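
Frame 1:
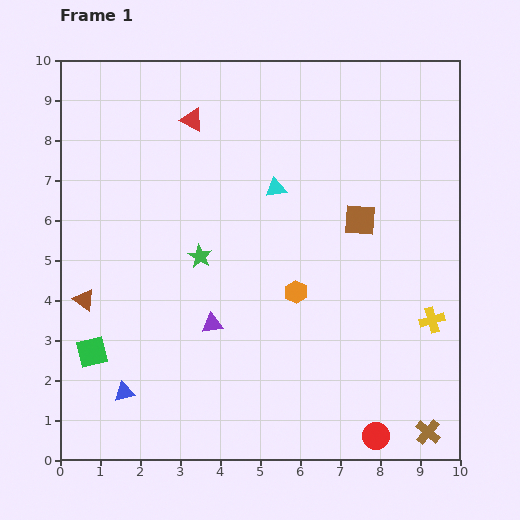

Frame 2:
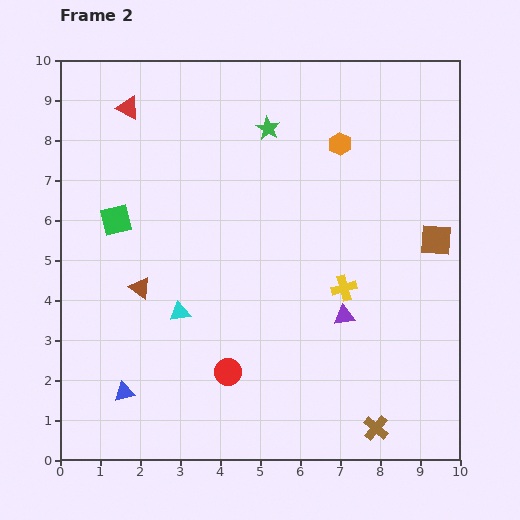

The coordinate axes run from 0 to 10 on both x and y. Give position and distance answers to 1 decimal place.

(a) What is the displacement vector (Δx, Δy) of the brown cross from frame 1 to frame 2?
(-1.3, 0.1)

The brown cross was at (9.2, 0.7) in frame 1 and (7.9, 0.8) in frame 2.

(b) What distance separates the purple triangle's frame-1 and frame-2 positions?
3.3

The purple triangle moved from (3.8, 3.4) to (7.1, 3.6), a distance of √(3.3² + 0.2²) ≈ 3.3.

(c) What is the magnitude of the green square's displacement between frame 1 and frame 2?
3.4

The green square moved from (0.8, 2.7) to (1.4, 6.0), a distance of √(0.6² + 3.3²) ≈ 3.4.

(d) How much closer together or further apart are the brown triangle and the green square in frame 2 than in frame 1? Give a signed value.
+0.5

Distance in frame 1: 1.3. Distance in frame 2: 1.8.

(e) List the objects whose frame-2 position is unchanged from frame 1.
the blue triangle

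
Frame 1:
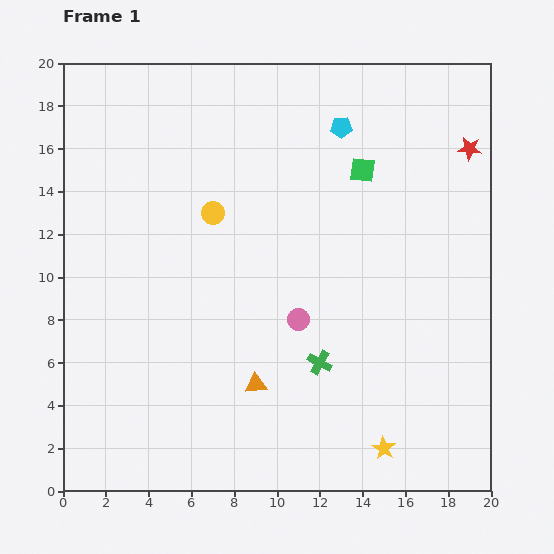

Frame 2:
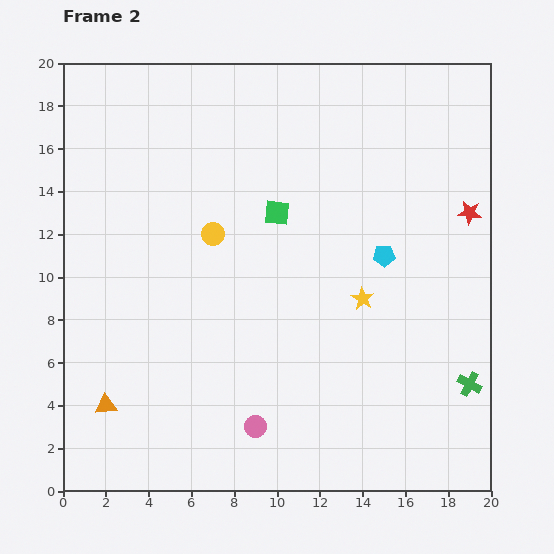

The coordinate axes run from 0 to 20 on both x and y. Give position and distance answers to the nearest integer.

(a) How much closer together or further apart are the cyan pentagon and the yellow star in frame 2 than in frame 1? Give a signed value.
-13

Distance in frame 1: 15. Distance in frame 2: 2.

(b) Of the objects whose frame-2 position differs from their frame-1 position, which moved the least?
the yellow circle

(moved 1)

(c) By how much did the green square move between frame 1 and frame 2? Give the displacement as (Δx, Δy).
(-4, -2)

The green square was at (14, 15) in frame 1 and (10, 13) in frame 2.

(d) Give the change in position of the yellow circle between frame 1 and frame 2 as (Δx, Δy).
(0, -1)

The yellow circle was at (7, 13) in frame 1 and (7, 12) in frame 2.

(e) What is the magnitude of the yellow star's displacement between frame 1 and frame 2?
7

The yellow star moved from (15, 2) to (14, 9), a distance of √(1² + 7²) ≈ 7.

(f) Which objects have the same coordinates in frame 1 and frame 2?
none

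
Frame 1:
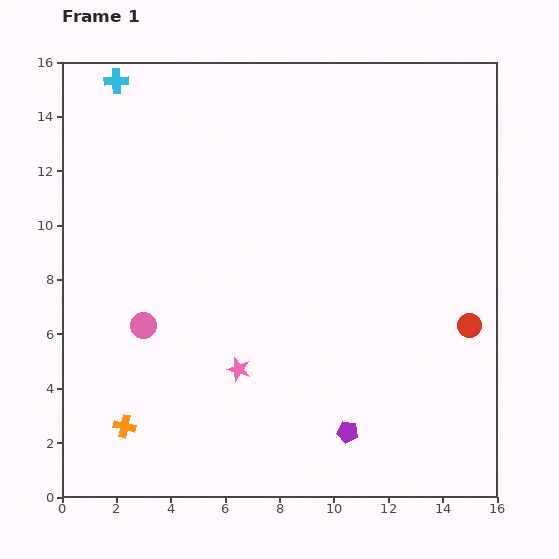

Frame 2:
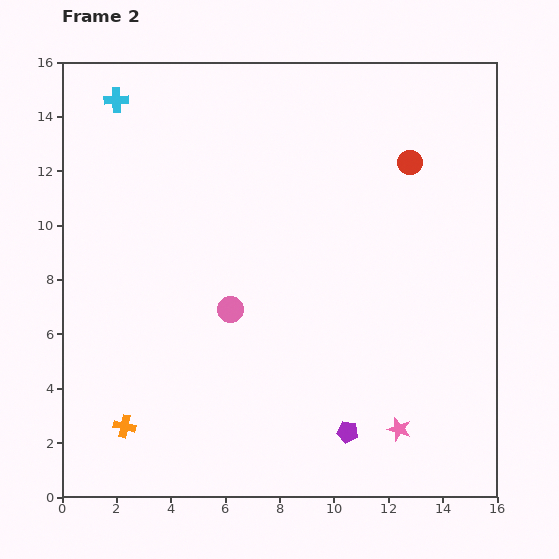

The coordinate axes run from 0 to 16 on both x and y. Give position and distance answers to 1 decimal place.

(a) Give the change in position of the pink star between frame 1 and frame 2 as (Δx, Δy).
(5.9, -2.2)

The pink star was at (6.5, 4.7) in frame 1 and (12.4, 2.5) in frame 2.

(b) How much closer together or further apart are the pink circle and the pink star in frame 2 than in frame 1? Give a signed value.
+3.8

Distance in frame 1: 3.8. Distance in frame 2: 7.6.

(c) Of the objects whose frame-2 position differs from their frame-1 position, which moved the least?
the cyan cross

(moved 0.7)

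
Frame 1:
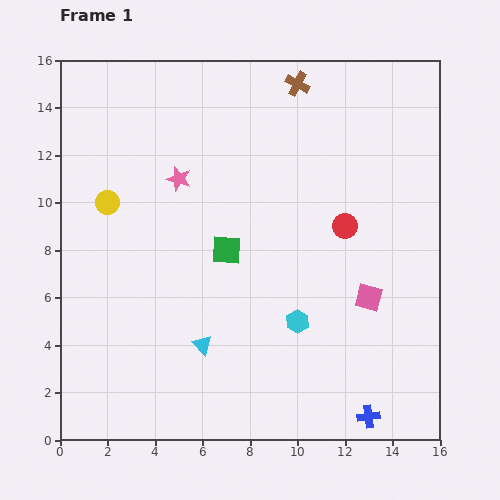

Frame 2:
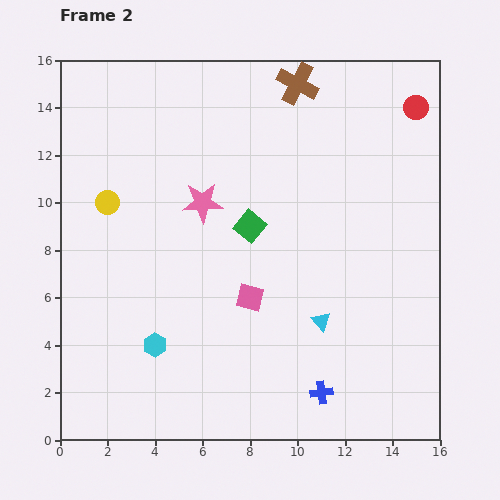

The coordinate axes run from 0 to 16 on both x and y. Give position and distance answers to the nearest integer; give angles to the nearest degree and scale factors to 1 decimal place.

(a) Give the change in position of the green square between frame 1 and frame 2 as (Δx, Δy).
(1, 1)

The green square was at (7, 8) in frame 1 and (8, 9) in frame 2.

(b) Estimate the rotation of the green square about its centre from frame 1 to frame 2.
36° clockwise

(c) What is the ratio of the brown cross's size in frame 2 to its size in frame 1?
1.7×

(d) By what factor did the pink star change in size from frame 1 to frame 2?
1.6×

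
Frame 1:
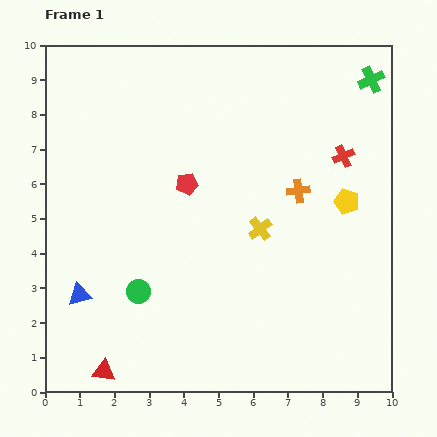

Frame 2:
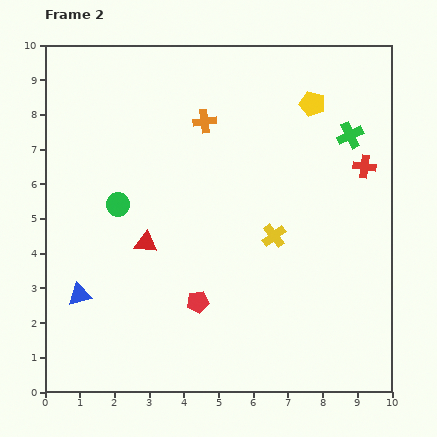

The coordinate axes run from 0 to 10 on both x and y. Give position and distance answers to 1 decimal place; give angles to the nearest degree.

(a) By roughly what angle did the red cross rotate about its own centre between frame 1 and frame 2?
32° clockwise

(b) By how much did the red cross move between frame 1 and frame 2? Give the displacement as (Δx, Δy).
(0.6, -0.3)

The red cross was at (8.6, 6.8) in frame 1 and (9.2, 6.5) in frame 2.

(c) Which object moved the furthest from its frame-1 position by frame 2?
the red triangle

(moved 3.9; next 3.4)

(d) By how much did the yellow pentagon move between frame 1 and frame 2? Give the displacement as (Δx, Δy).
(-1.0, 2.8)

The yellow pentagon was at (8.7, 5.5) in frame 1 and (7.7, 8.3) in frame 2.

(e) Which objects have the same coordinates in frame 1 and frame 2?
the blue triangle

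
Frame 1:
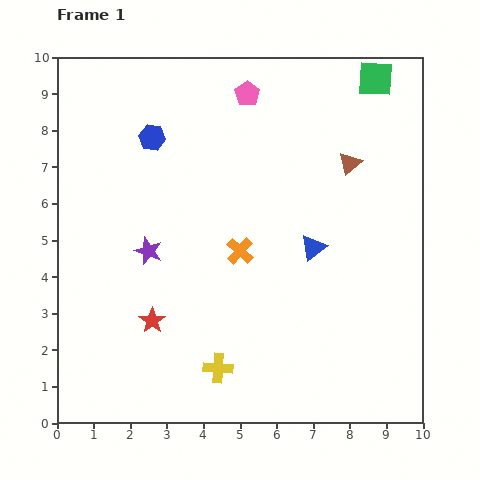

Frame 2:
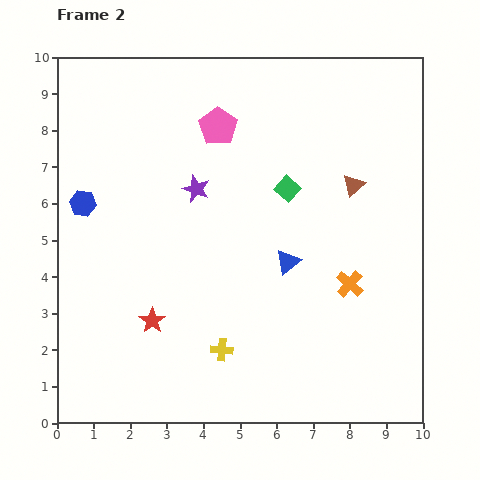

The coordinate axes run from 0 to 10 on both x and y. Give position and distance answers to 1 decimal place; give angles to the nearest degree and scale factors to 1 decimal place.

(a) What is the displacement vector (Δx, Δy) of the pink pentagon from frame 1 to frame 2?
(-0.8, -0.9)

The pink pentagon was at (5.2, 9.0) in frame 1 and (4.4, 8.1) in frame 2.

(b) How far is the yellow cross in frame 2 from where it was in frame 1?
0.5

The yellow cross moved from (4.4, 1.5) to (4.5, 2.0), a distance of √(0.1² + 0.5²) ≈ 0.5.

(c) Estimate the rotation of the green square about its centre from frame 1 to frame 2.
39° clockwise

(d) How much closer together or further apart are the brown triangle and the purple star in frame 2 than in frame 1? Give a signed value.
-1.7

Distance in frame 1: 6.0. Distance in frame 2: 4.3.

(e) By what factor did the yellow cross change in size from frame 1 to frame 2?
0.8×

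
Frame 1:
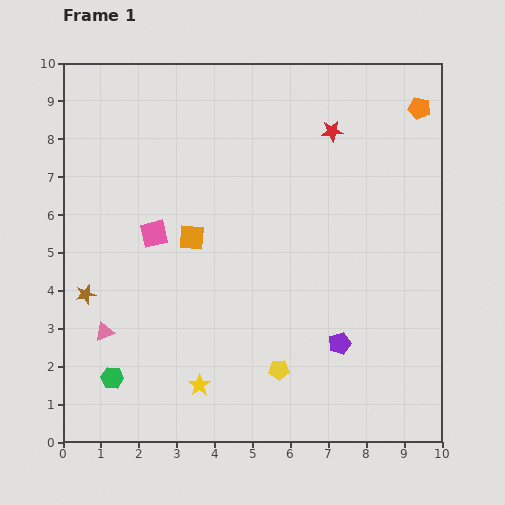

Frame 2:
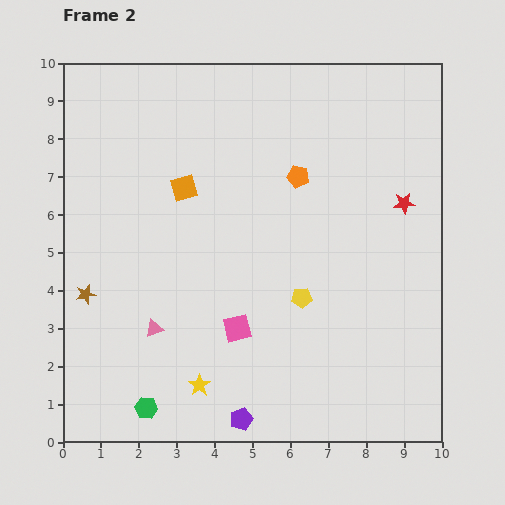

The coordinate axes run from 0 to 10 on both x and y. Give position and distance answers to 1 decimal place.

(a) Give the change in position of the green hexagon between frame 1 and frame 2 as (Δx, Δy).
(0.9, -0.8)

The green hexagon was at (1.3, 1.7) in frame 1 and (2.2, 0.9) in frame 2.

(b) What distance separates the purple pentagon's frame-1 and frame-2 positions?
3.3

The purple pentagon moved from (7.3, 2.6) to (4.7, 0.6), a distance of √(2.6² + 2.0²) ≈ 3.3.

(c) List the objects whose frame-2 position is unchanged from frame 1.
the brown star, the yellow star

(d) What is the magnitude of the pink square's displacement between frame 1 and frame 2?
3.3

The pink square moved from (2.4, 5.5) to (4.6, 3.0), a distance of √(2.2² + 2.5²) ≈ 3.3.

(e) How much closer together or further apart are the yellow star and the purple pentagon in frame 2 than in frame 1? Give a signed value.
-2.5

Distance in frame 1: 3.9. Distance in frame 2: 1.4.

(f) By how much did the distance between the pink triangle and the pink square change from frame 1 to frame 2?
-0.7

Distance in frame 1: 2.9. Distance in frame 2: 2.2.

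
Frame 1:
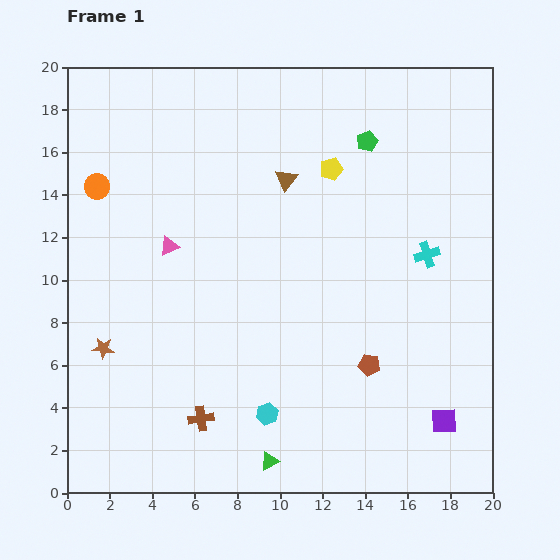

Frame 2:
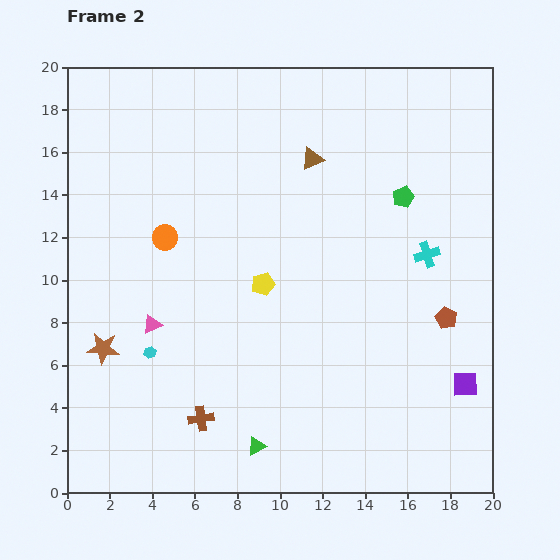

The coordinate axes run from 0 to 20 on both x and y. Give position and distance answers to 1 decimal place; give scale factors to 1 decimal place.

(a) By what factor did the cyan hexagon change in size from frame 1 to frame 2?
0.6×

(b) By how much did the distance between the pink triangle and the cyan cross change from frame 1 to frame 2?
+1.2

Distance in frame 1: 12.1. Distance in frame 2: 13.3.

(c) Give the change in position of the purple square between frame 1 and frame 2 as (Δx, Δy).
(1.0, 1.7)

The purple square was at (17.7, 3.4) in frame 1 and (18.7, 5.1) in frame 2.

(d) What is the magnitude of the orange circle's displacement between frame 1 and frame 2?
4.0

The orange circle moved from (1.4, 14.4) to (4.6, 12.0), a distance of √(3.2² + 2.4²) ≈ 4.0.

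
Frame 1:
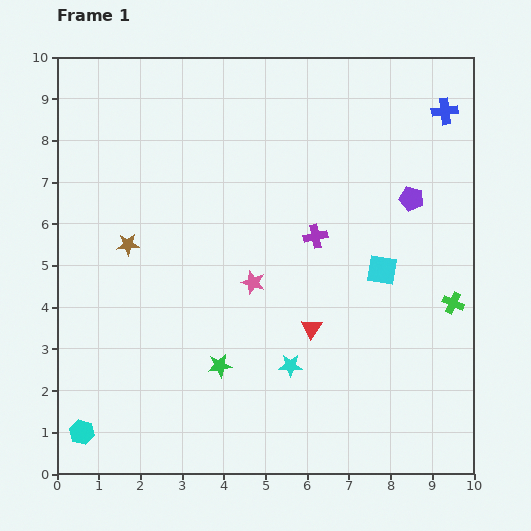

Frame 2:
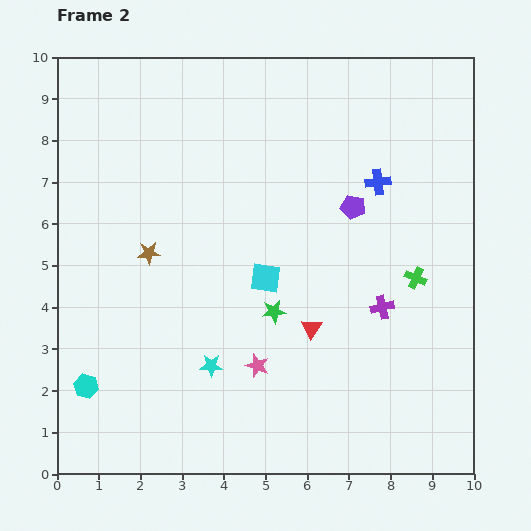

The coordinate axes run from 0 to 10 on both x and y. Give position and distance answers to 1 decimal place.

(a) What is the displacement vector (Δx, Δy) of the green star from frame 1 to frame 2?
(1.3, 1.3)

The green star was at (3.9, 2.6) in frame 1 and (5.2, 3.9) in frame 2.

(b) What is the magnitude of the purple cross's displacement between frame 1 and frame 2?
2.3

The purple cross moved from (6.2, 5.7) to (7.8, 4.0), a distance of √(1.6² + 1.7²) ≈ 2.3.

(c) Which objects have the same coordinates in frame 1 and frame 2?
the red triangle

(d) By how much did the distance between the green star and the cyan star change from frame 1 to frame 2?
+0.3

Distance in frame 1: 1.7. Distance in frame 2: 2.0.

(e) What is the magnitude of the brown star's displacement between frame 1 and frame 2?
0.5

The brown star moved from (1.7, 5.5) to (2.2, 5.3), a distance of √(0.5² + 0.2²) ≈ 0.5.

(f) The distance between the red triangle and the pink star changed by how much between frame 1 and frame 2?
-0.2

Distance in frame 1: 1.8. Distance in frame 2: 1.6.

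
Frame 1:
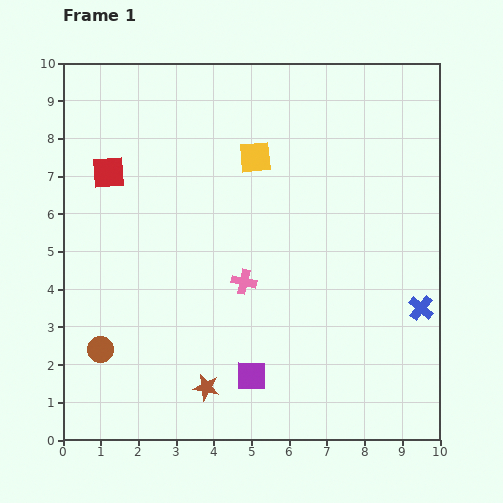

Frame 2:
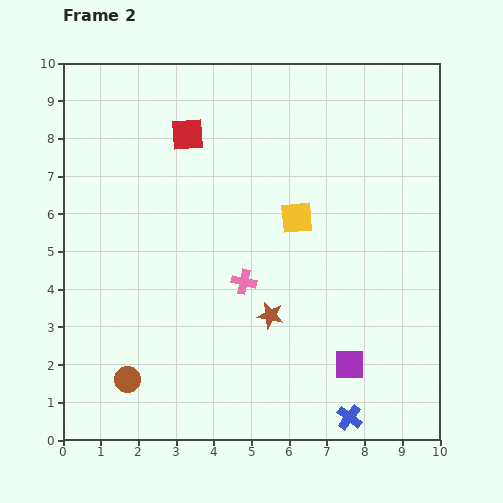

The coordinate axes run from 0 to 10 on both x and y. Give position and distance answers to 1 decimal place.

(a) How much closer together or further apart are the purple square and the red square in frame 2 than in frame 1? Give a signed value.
+0.9

Distance in frame 1: 6.6. Distance in frame 2: 7.5.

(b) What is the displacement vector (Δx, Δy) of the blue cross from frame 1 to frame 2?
(-1.9, -2.9)

The blue cross was at (9.5, 3.5) in frame 1 and (7.6, 0.6) in frame 2.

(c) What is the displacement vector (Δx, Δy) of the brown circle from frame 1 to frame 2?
(0.7, -0.8)

The brown circle was at (1.0, 2.4) in frame 1 and (1.7, 1.6) in frame 2.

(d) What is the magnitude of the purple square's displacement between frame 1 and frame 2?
2.6

The purple square moved from (5.0, 1.7) to (7.6, 2.0), a distance of √(2.6² + 0.3²) ≈ 2.6.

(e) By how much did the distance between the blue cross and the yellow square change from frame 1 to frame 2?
-0.4

Distance in frame 1: 5.9. Distance in frame 2: 5.5.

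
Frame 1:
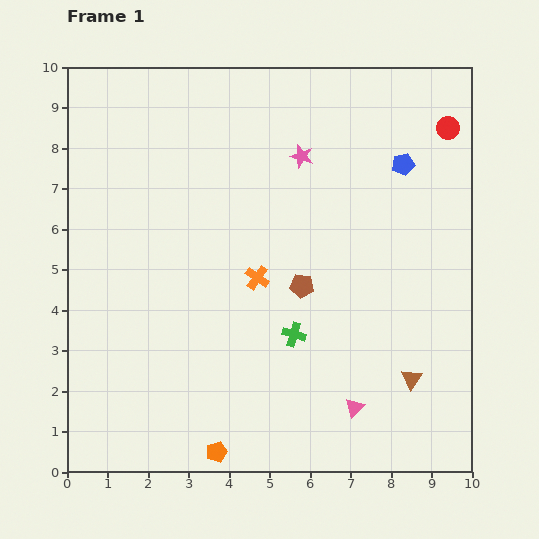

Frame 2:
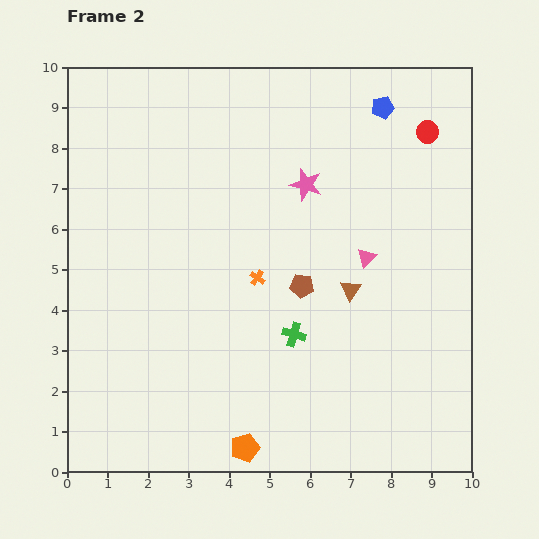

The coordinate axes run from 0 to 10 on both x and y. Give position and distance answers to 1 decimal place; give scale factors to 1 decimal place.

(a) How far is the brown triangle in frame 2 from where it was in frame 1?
2.7

The brown triangle moved from (8.5, 2.3) to (7.0, 4.5), a distance of √(1.5² + 2.2²) ≈ 2.7.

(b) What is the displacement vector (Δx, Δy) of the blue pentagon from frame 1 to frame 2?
(-0.5, 1.4)

The blue pentagon was at (8.3, 7.6) in frame 1 and (7.8, 9.0) in frame 2.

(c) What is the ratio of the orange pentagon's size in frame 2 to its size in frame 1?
1.4×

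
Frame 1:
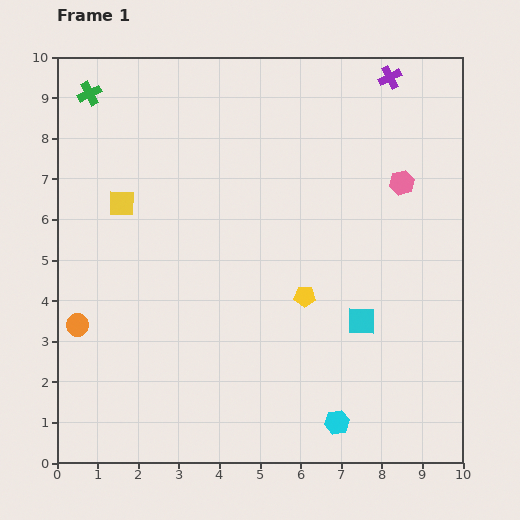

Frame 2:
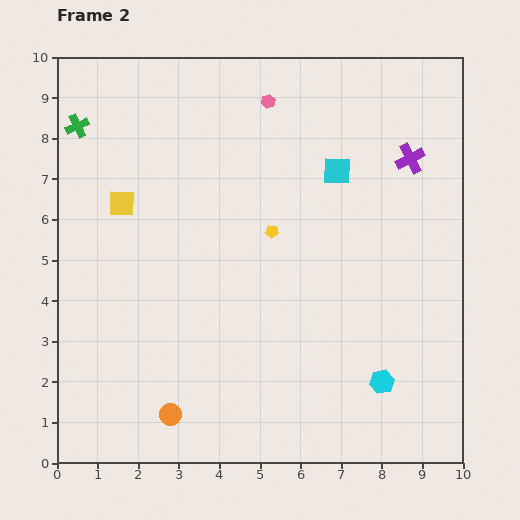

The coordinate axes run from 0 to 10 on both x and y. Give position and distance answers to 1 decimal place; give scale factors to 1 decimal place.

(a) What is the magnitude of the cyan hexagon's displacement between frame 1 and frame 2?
1.5

The cyan hexagon moved from (6.9, 1.0) to (8.0, 2.0), a distance of √(1.1² + 1.0²) ≈ 1.5.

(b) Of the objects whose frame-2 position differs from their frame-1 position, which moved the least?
the green cross

(moved 0.9)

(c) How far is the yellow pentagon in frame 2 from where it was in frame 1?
1.8

The yellow pentagon moved from (6.1, 4.1) to (5.3, 5.7), a distance of √(0.8² + 1.6²) ≈ 1.8.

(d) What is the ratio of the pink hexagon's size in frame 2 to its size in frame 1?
0.6×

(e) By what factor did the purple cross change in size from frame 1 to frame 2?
1.3×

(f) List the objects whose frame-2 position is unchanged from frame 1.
the yellow square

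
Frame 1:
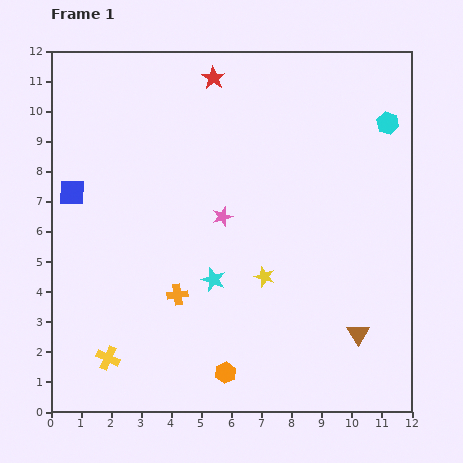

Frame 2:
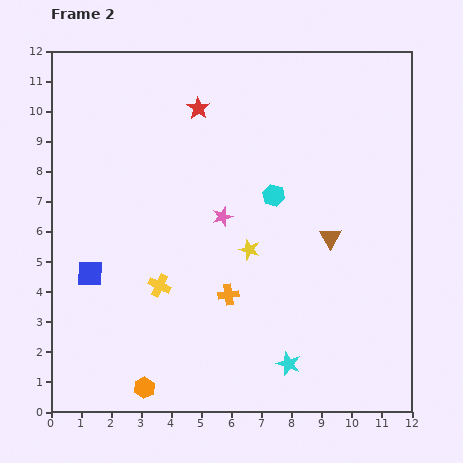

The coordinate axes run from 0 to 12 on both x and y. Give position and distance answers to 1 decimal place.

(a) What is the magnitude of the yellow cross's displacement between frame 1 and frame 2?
2.9

The yellow cross moved from (1.9, 1.8) to (3.6, 4.2), a distance of √(1.7² + 2.4²) ≈ 2.9.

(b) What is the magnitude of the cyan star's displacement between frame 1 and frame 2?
3.8

The cyan star moved from (5.4, 4.4) to (7.9, 1.6), a distance of √(2.5² + 2.8²) ≈ 3.8.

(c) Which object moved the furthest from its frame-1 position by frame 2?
the cyan hexagon

(moved 4.5; next 3.8)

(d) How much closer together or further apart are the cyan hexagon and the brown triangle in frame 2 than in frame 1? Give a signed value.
-4.7

Distance in frame 1: 7.1. Distance in frame 2: 2.4.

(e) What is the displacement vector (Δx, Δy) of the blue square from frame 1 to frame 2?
(0.6, -2.7)

The blue square was at (0.7, 7.3) in frame 1 and (1.3, 4.6) in frame 2.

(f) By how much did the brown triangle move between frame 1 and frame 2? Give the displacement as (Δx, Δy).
(-0.9, 3.2)

The brown triangle was at (10.2, 2.6) in frame 1 and (9.3, 5.8) in frame 2.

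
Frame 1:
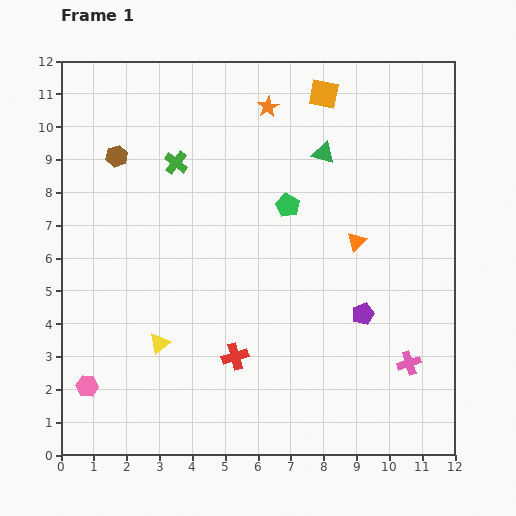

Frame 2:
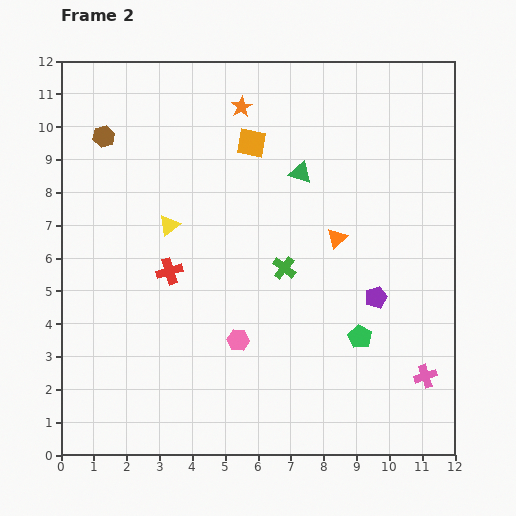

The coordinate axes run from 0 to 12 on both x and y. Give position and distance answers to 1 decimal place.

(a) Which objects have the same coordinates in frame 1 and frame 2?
none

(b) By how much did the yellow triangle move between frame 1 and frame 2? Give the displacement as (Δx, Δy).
(0.3, 3.6)

The yellow triangle was at (3.0, 3.4) in frame 1 and (3.3, 7.0) in frame 2.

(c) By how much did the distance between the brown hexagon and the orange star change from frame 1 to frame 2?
-0.5

Distance in frame 1: 4.8. Distance in frame 2: 4.3.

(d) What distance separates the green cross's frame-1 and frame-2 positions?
4.6

The green cross moved from (3.5, 8.9) to (6.8, 5.7), a distance of √(3.3² + 3.2²) ≈ 4.6.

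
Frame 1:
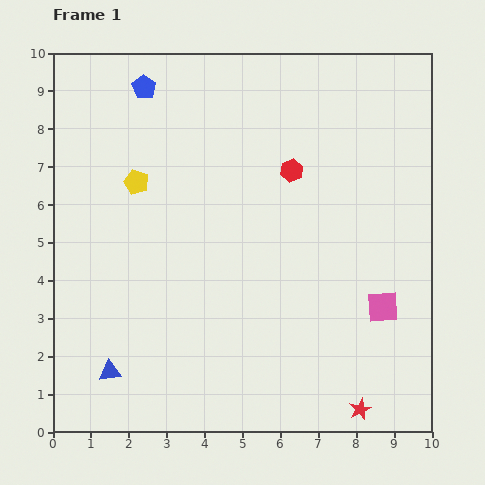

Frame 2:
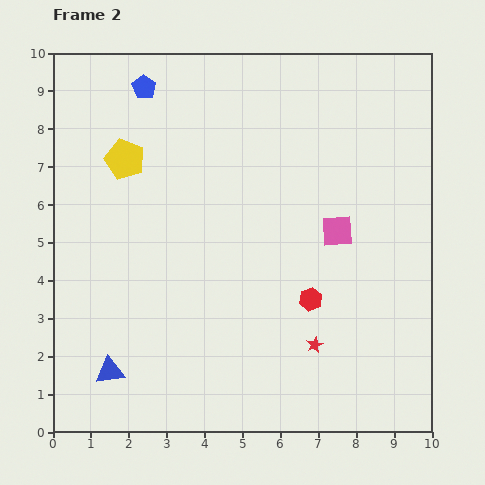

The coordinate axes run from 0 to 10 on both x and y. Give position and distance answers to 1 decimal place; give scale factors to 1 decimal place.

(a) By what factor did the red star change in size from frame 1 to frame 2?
0.7×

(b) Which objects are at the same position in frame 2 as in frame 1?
the blue triangle, the blue pentagon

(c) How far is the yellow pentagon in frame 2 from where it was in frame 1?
0.7

The yellow pentagon moved from (2.2, 6.6) to (1.9, 7.2), a distance of √(0.3² + 0.6²) ≈ 0.7.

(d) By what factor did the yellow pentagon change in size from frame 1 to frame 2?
1.6×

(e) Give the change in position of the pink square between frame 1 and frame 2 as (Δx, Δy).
(-1.2, 2.0)

The pink square was at (8.7, 3.3) in frame 1 and (7.5, 5.3) in frame 2.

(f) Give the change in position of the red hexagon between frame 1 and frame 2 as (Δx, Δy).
(0.5, -3.4)

The red hexagon was at (6.3, 6.9) in frame 1 and (6.8, 3.5) in frame 2.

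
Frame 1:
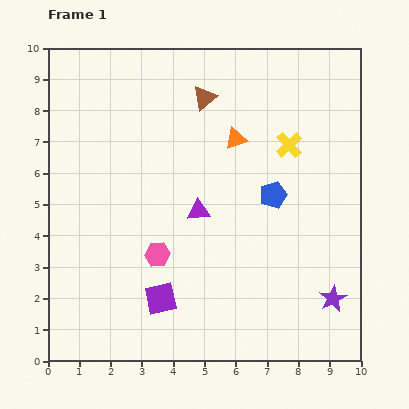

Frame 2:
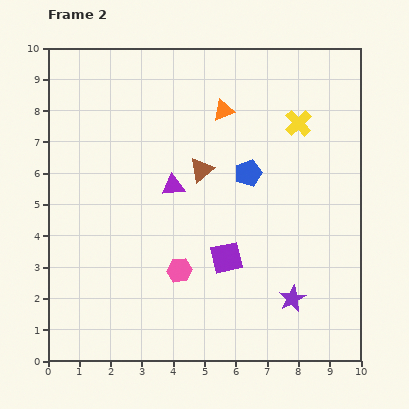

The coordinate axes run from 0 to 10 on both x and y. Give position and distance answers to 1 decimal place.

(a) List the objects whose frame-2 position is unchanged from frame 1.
none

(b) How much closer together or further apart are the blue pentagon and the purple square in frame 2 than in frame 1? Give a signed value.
-2.1

Distance in frame 1: 4.9. Distance in frame 2: 2.8.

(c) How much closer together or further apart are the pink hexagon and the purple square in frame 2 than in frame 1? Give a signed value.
+0.2

Distance in frame 1: 1.4. Distance in frame 2: 1.6.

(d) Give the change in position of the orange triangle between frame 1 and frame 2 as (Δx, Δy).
(-0.4, 0.9)

The orange triangle was at (6.0, 7.1) in frame 1 and (5.6, 8.0) in frame 2.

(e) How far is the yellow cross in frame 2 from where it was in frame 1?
0.8

The yellow cross moved from (7.7, 6.9) to (8.0, 7.6), a distance of √(0.3² + 0.7²) ≈ 0.8.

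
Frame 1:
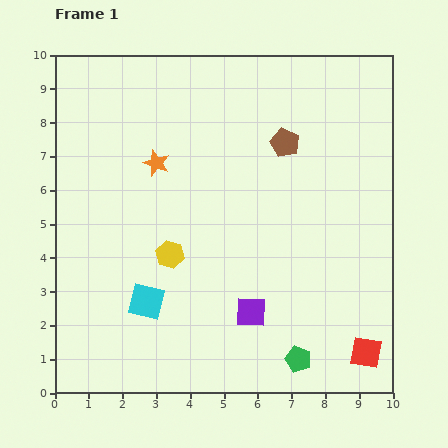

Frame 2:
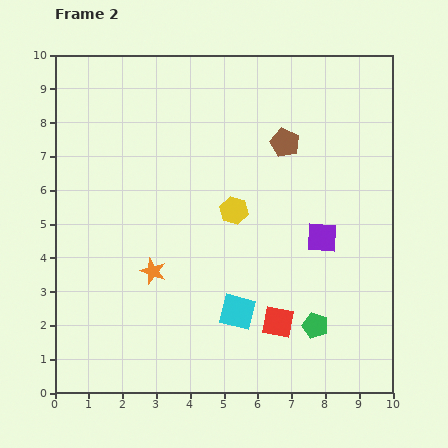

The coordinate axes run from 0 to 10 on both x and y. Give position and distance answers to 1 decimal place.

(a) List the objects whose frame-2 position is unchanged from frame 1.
the brown pentagon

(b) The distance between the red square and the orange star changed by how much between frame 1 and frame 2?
-4.4

Distance in frame 1: 8.4. Distance in frame 2: 4.0.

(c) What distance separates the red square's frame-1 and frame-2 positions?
2.8

The red square moved from (9.2, 1.2) to (6.6, 2.1), a distance of √(2.6² + 0.9²) ≈ 2.8.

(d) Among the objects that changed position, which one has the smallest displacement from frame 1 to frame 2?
the green pentagon

(moved 1.1)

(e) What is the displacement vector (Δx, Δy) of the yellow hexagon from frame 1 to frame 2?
(1.9, 1.3)

The yellow hexagon was at (3.4, 4.1) in frame 1 and (5.3, 5.4) in frame 2.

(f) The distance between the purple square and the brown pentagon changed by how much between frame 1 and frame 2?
-2.1

Distance in frame 1: 5.1. Distance in frame 2: 3.0.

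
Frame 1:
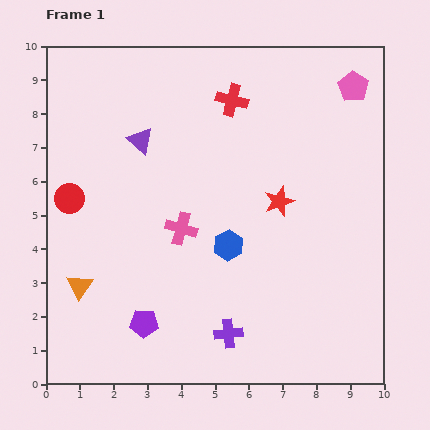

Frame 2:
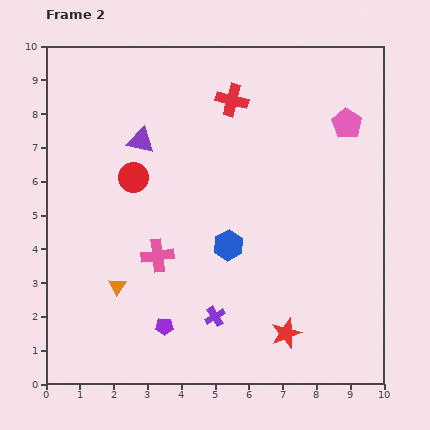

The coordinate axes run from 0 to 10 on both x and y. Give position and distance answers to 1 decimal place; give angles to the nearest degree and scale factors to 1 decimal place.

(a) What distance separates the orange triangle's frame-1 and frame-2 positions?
1.1

The orange triangle moved from (1.0, 2.9) to (2.1, 2.9), a distance of √(1.1² + 0.0²) ≈ 1.1.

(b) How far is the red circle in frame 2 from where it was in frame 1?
2.0

The red circle moved from (0.7, 5.5) to (2.6, 6.1), a distance of √(1.9² + 0.6²) ≈ 2.0.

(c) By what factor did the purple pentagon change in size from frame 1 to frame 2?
0.6×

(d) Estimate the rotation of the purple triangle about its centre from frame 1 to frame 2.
27° counter-clockwise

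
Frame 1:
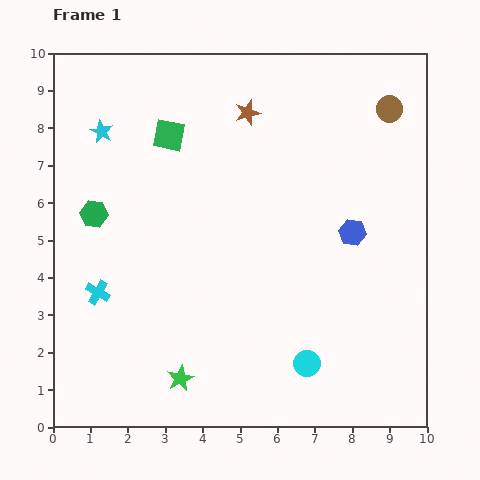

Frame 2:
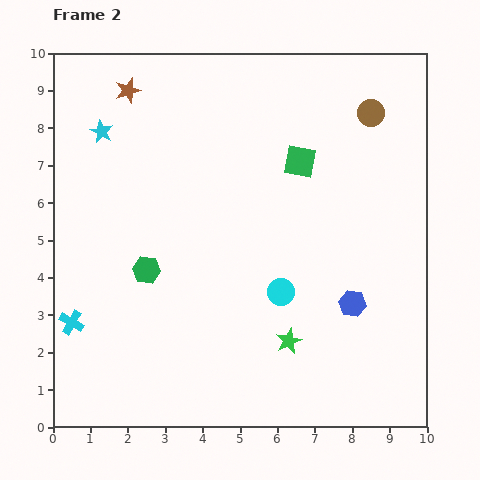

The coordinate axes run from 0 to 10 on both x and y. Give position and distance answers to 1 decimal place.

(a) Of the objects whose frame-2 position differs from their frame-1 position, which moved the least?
the brown circle

(moved 0.5)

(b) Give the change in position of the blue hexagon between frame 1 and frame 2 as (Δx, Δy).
(0.0, -1.9)

The blue hexagon was at (8.0, 5.2) in frame 1 and (8.0, 3.3) in frame 2.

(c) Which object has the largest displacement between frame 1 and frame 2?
the green square

(moved 3.6; next 3.3)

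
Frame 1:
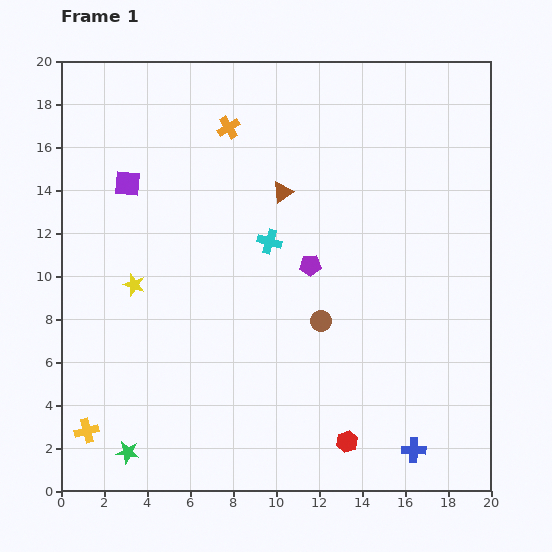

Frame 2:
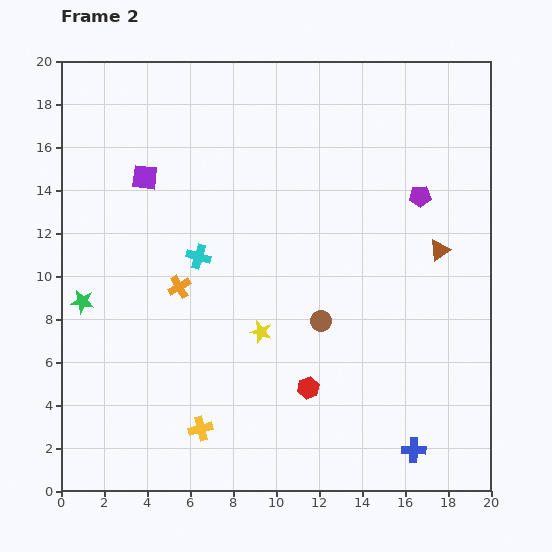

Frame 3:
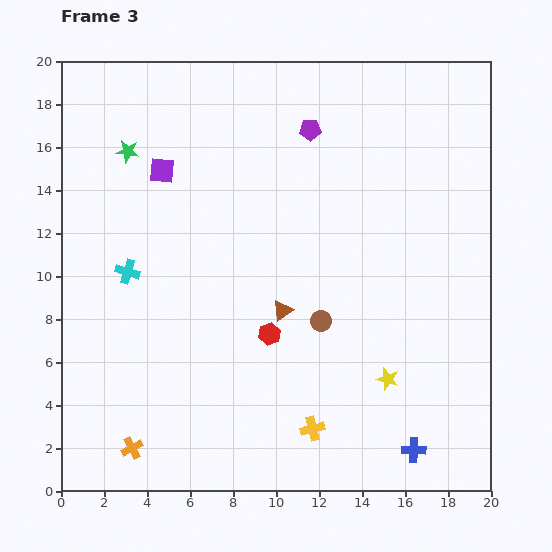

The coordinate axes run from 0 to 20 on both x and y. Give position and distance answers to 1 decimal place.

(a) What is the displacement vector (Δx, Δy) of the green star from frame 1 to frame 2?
(-2.1, 7.0)

The green star was at (3.1, 1.8) in frame 1 and (1.0, 8.8) in frame 2.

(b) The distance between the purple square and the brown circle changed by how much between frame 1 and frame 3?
-0.8

Distance in frame 1: 11.0. Distance in frame 3: 10.2.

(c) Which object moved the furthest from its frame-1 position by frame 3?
the orange cross

(moved 15.6; next 14.0)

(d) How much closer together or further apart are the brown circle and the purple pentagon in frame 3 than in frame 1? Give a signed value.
+6.3

Distance in frame 1: 2.6. Distance in frame 3: 8.9.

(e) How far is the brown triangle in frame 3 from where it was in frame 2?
7.8

The brown triangle moved from (17.6, 11.2) to (10.3, 8.4), a distance of √(7.3² + 2.8²) ≈ 7.8.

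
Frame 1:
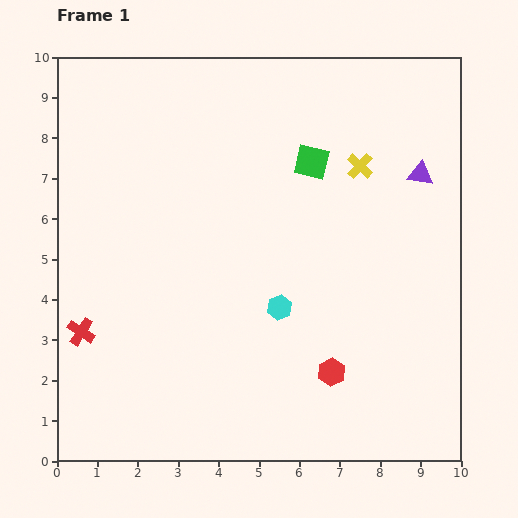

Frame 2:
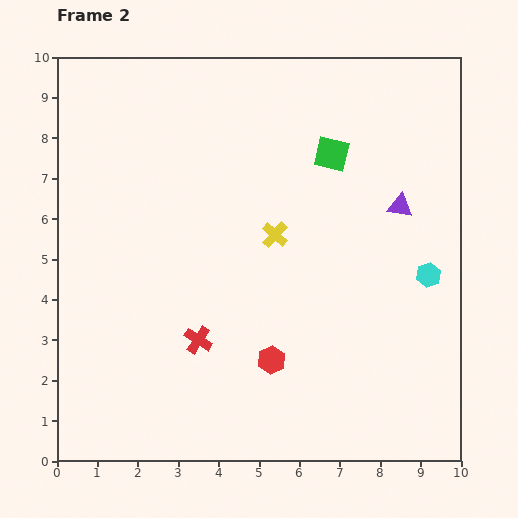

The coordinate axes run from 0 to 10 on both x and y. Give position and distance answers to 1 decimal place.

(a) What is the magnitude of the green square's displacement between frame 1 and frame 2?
0.5

The green square moved from (6.3, 7.4) to (6.8, 7.6), a distance of √(0.5² + 0.2²) ≈ 0.5.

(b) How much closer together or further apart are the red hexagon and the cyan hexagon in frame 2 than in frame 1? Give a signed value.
+2.3

Distance in frame 1: 2.1. Distance in frame 2: 4.4.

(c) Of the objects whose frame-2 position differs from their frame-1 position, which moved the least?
the green square

(moved 0.5)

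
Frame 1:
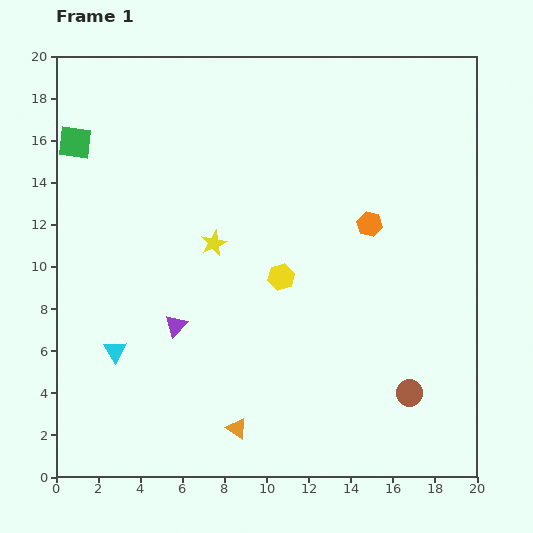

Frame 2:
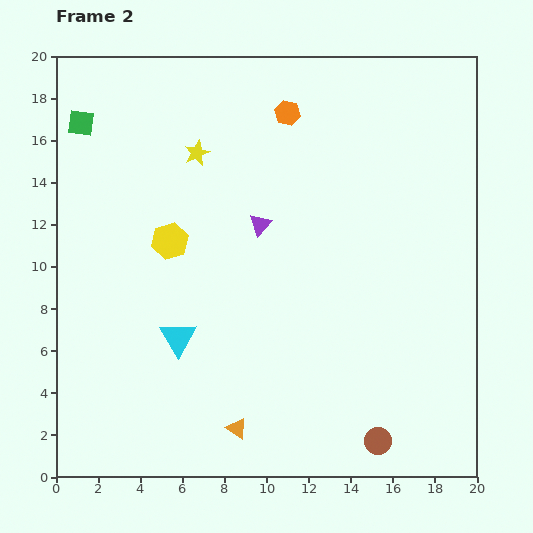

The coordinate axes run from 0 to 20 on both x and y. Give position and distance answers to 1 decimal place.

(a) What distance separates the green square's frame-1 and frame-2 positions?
0.9

The green square moved from (0.9, 15.9) to (1.2, 16.8), a distance of √(0.3² + 0.9²) ≈ 0.9.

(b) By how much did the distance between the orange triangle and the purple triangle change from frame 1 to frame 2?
+4.1

Distance in frame 1: 5.7. Distance in frame 2: 9.8.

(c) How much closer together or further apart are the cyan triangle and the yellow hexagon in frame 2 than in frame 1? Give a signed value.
-4.0

Distance in frame 1: 8.6. Distance in frame 2: 4.6.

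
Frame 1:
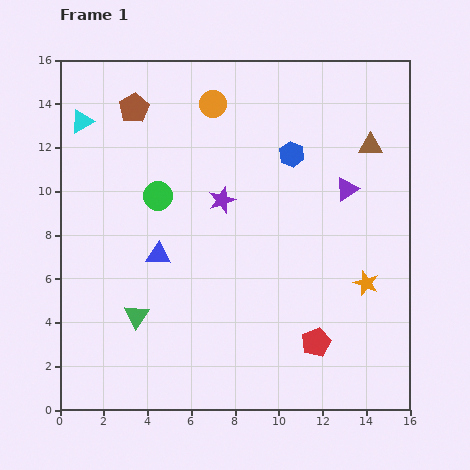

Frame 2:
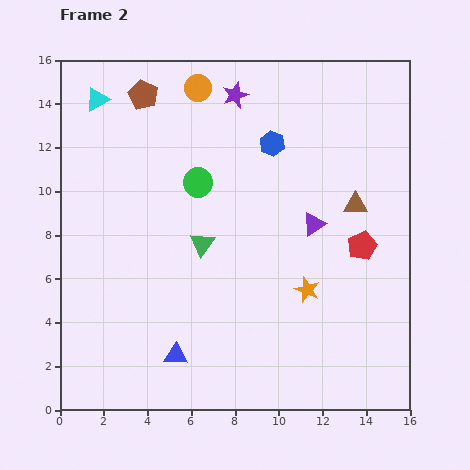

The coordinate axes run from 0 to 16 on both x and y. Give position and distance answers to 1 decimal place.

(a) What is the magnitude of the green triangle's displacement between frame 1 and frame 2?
4.5

The green triangle moved from (3.5, 4.3) to (6.5, 7.6), a distance of √(3.0² + 3.3²) ≈ 4.5.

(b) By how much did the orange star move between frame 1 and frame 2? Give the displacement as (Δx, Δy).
(-2.7, -0.3)

The orange star was at (14.0, 5.8) in frame 1 and (11.3, 5.5) in frame 2.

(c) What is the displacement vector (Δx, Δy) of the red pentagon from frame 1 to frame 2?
(2.1, 4.4)

The red pentagon was at (11.7, 3.1) in frame 1 and (13.8, 7.5) in frame 2.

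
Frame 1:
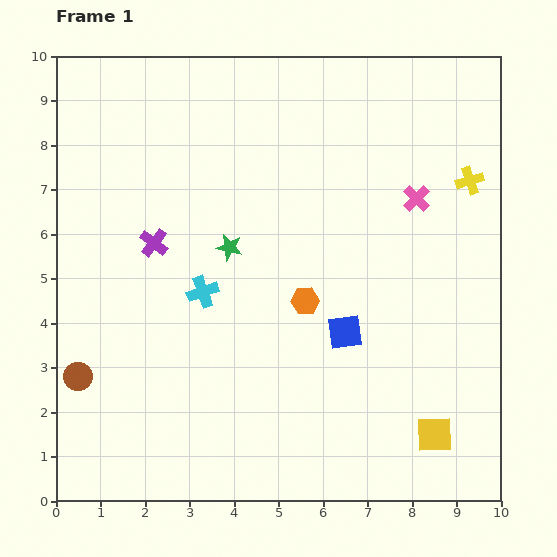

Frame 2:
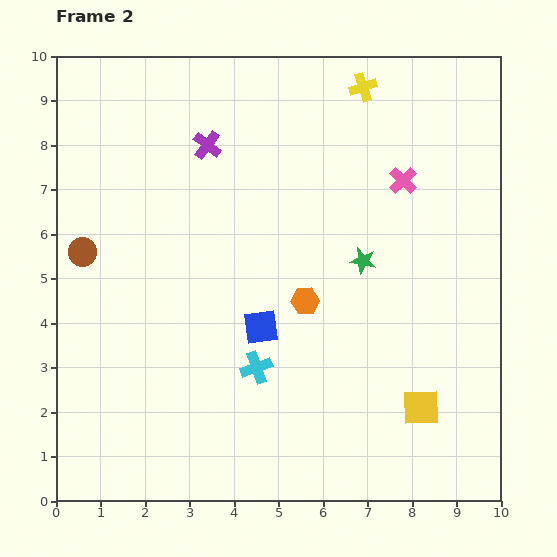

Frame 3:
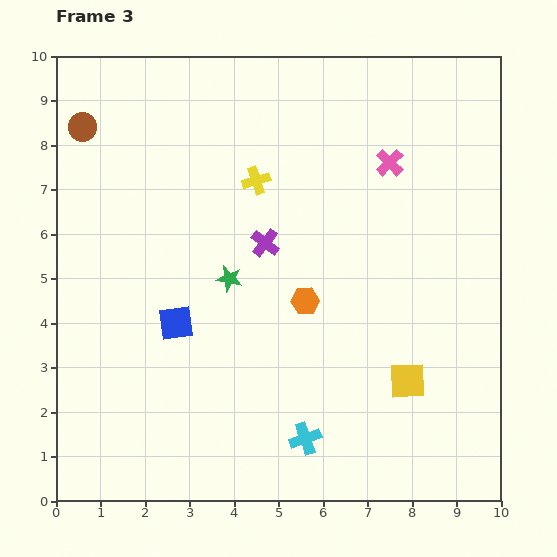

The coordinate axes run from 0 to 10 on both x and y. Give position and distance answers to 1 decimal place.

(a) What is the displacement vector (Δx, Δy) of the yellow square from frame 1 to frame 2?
(-0.3, 0.6)

The yellow square was at (8.5, 1.5) in frame 1 and (8.2, 2.1) in frame 2.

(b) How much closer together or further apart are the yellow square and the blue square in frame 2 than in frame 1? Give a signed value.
+1.0

Distance in frame 1: 3.0. Distance in frame 2: 4.0.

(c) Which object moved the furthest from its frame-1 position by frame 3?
the brown circle

(moved 5.6; next 4.8)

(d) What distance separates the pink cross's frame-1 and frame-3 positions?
1.0

The pink cross moved from (8.1, 6.8) to (7.5, 7.6), a distance of √(0.6² + 0.8²) ≈ 1.0.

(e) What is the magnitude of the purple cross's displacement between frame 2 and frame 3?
2.6

The purple cross moved from (3.4, 8.0) to (4.7, 5.8), a distance of √(1.3² + 2.2²) ≈ 2.6.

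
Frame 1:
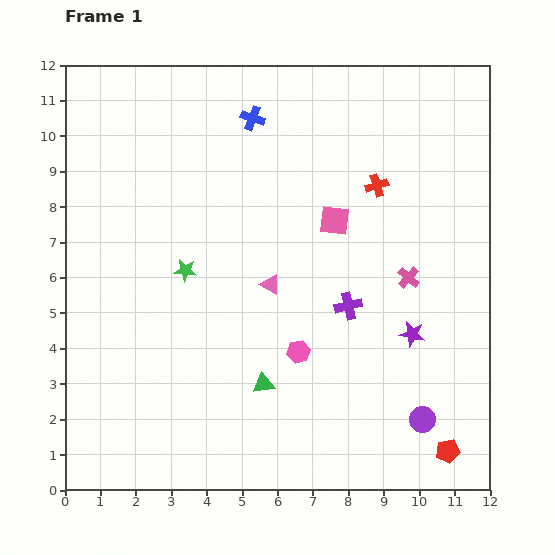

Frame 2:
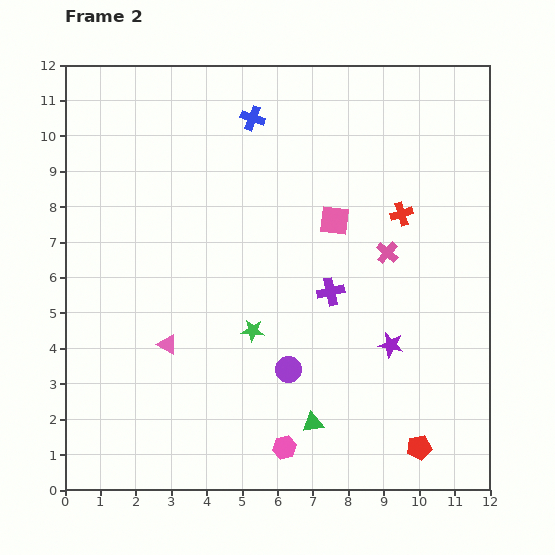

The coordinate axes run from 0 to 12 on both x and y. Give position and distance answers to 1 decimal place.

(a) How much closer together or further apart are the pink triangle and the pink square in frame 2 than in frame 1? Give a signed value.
+3.4

Distance in frame 1: 2.5. Distance in frame 2: 5.9.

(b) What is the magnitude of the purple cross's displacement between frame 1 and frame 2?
0.6

The purple cross moved from (8.0, 5.2) to (7.5, 5.6), a distance of √(0.5² + 0.4²) ≈ 0.6.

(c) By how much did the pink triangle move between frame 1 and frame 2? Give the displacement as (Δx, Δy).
(-2.9, -1.7)

The pink triangle was at (5.8, 5.8) in frame 1 and (2.9, 4.1) in frame 2.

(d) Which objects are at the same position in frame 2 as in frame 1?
the blue cross, the pink square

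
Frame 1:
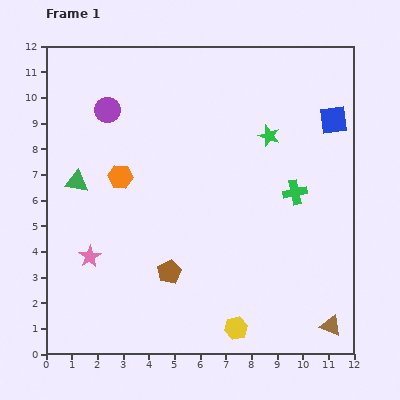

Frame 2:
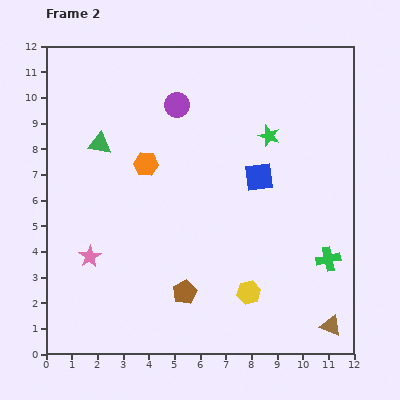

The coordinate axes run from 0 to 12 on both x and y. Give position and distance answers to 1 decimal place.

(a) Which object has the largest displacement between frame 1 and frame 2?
the blue square

(moved 3.6; next 2.9)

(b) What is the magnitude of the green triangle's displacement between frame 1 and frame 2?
1.7

The green triangle moved from (1.2, 6.7) to (2.1, 8.2), a distance of √(0.9² + 1.5²) ≈ 1.7.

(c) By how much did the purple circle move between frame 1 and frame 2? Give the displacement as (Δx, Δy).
(2.7, 0.2)

The purple circle was at (2.4, 9.5) in frame 1 and (5.1, 9.7) in frame 2.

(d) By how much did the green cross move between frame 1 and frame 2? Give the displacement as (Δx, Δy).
(1.3, -2.6)

The green cross was at (9.7, 6.3) in frame 1 and (11.0, 3.7) in frame 2.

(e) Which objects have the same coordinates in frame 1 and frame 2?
the pink star, the green star, the brown triangle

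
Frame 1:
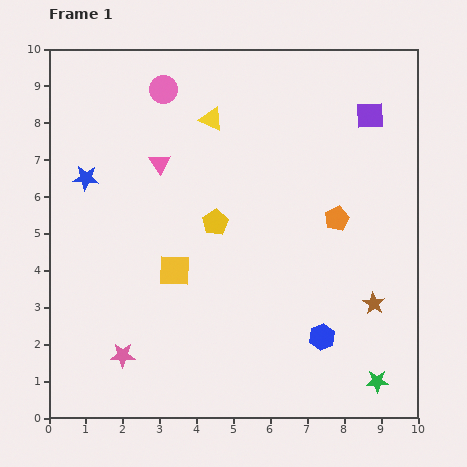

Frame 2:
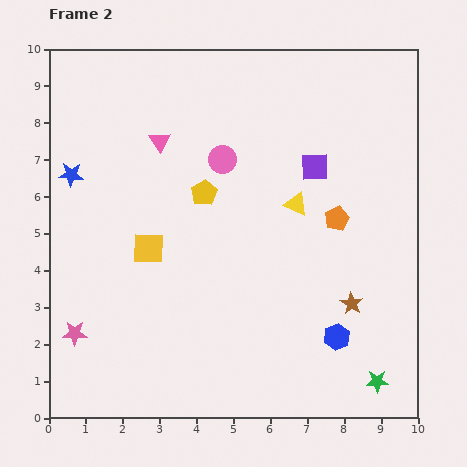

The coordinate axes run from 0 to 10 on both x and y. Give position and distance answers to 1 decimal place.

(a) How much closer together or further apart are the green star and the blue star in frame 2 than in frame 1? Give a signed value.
+0.4

Distance in frame 1: 9.6. Distance in frame 2: 10.0.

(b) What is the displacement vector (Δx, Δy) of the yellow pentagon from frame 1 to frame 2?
(-0.3, 0.8)

The yellow pentagon was at (4.5, 5.3) in frame 1 and (4.2, 6.1) in frame 2.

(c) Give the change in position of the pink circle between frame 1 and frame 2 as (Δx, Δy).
(1.6, -1.9)

The pink circle was at (3.1, 8.9) in frame 1 and (4.7, 7.0) in frame 2.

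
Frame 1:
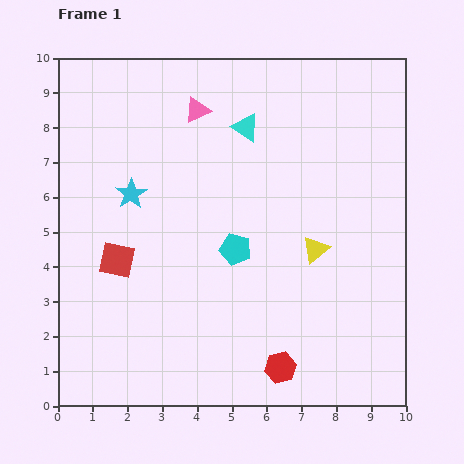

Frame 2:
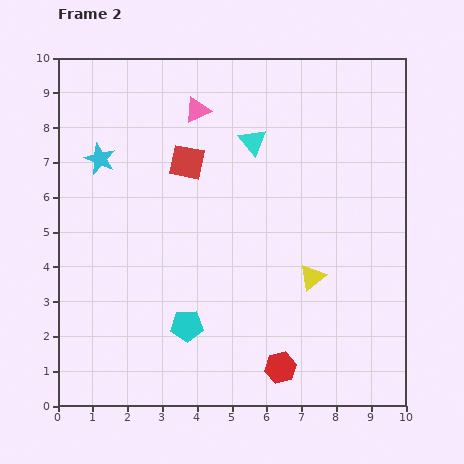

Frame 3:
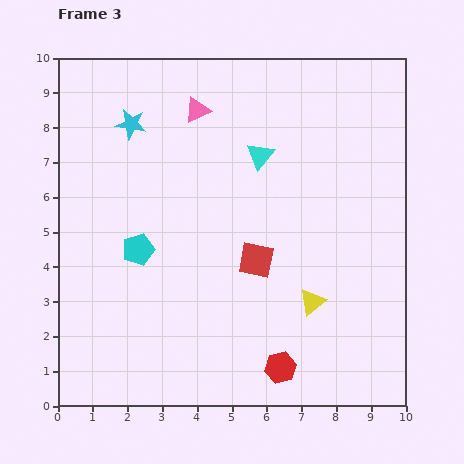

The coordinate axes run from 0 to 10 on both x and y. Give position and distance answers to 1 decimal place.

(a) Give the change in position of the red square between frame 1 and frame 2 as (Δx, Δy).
(2.0, 2.8)

The red square was at (1.7, 4.2) in frame 1 and (3.7, 7.0) in frame 2.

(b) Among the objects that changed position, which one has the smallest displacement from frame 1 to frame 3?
the cyan triangle

(moved 0.9)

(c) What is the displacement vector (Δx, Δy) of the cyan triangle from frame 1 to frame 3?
(0.4, -0.8)

The cyan triangle was at (5.4, 8.0) in frame 1 and (5.8, 7.2) in frame 3.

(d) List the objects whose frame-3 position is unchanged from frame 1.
the red hexagon, the pink triangle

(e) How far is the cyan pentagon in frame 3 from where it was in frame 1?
2.8

The cyan pentagon moved from (5.1, 4.5) to (2.3, 4.5), a distance of √(2.8² + 0.0²) ≈ 2.8.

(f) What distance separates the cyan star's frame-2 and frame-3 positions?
1.3

The cyan star moved from (1.2, 7.1) to (2.1, 8.1), a distance of √(0.9² + 1.0²) ≈ 1.3.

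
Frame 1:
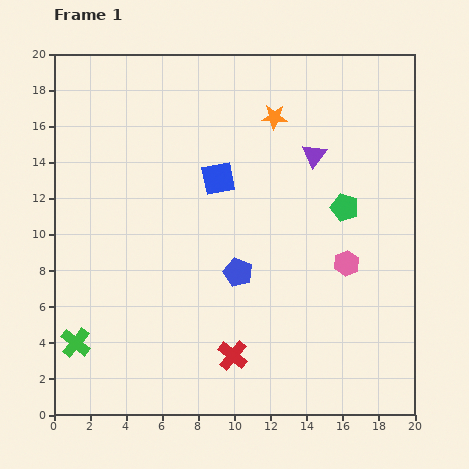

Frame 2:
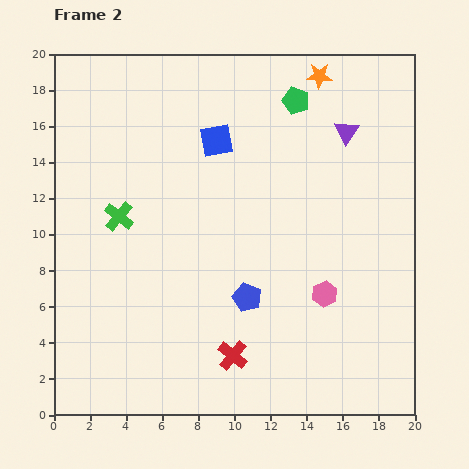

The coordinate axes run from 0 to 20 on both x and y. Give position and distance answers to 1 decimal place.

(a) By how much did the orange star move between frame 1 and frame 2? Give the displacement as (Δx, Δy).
(2.5, 2.3)

The orange star was at (12.2, 16.5) in frame 1 and (14.7, 18.8) in frame 2.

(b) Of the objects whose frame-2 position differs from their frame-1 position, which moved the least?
the blue pentagon

(moved 1.5)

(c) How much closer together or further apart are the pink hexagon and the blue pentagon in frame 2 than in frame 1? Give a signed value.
-1.7

Distance in frame 1: 6.0. Distance in frame 2: 4.3.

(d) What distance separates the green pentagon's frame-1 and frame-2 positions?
6.5

The green pentagon moved from (16.1, 11.5) to (13.4, 17.4), a distance of √(2.7² + 5.9²) ≈ 6.5.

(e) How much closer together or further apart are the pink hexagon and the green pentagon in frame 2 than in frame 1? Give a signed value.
+7.7

Distance in frame 1: 3.1. Distance in frame 2: 10.8.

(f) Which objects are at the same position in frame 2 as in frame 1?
the red cross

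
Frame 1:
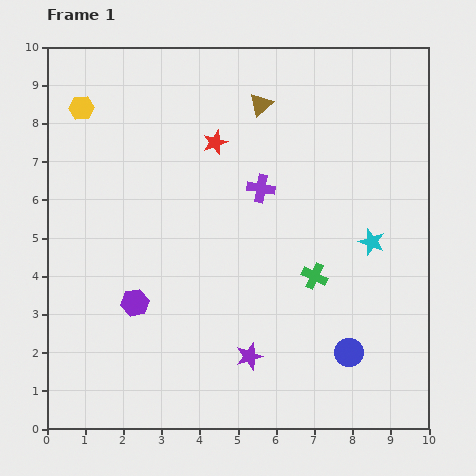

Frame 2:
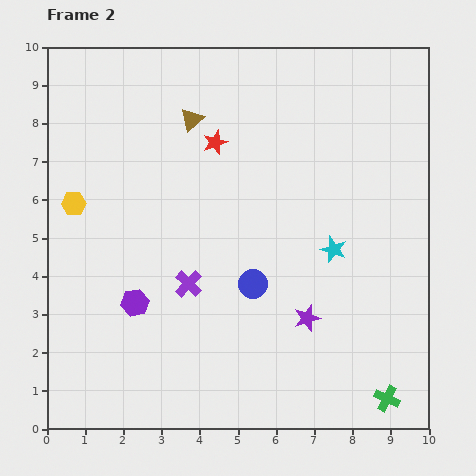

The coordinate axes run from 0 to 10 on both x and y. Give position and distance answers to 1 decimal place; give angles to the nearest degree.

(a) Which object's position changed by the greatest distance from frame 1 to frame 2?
the green cross

(moved 3.7; next 3.1)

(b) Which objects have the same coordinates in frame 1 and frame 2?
the red star, the purple hexagon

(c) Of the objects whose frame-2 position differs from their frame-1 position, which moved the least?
the cyan star

(moved 1.0)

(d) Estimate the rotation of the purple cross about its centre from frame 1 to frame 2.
34° clockwise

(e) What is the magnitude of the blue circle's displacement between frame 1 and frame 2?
3.1

The blue circle moved from (7.9, 2.0) to (5.4, 3.8), a distance of √(2.5² + 1.8²) ≈ 3.1.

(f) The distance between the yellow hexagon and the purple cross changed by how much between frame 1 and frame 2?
-1.4

Distance in frame 1: 5.1. Distance in frame 2: 3.7.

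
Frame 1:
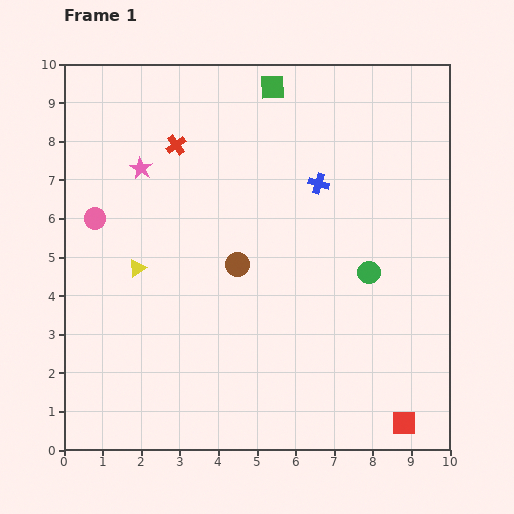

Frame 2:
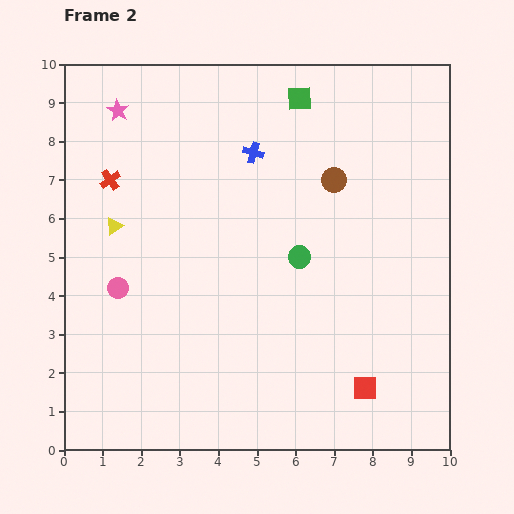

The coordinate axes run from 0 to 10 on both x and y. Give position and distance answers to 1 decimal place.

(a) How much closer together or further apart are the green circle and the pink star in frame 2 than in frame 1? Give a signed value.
-0.5

Distance in frame 1: 6.5. Distance in frame 2: 6.0.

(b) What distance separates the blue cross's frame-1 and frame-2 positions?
1.9

The blue cross moved from (6.6, 6.9) to (4.9, 7.7), a distance of √(1.7² + 0.8²) ≈ 1.9.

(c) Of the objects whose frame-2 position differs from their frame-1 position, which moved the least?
the green square

(moved 0.8)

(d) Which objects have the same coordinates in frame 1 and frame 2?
none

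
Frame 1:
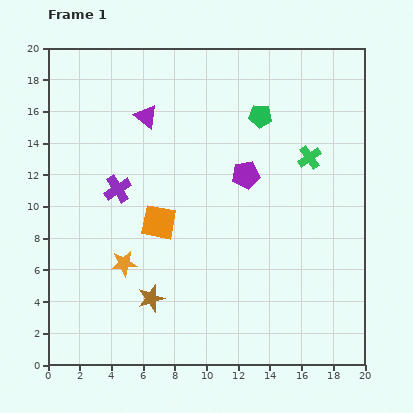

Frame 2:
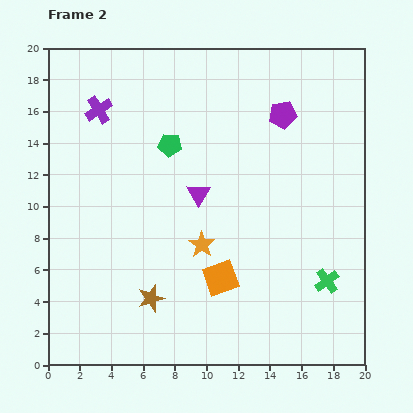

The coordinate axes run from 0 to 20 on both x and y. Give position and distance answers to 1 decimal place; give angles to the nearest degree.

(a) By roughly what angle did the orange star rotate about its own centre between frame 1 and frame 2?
31° counter-clockwise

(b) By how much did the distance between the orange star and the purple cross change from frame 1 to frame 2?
+6.0

Distance in frame 1: 4.7. Distance in frame 2: 10.7.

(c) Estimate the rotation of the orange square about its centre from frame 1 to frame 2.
30° counter-clockwise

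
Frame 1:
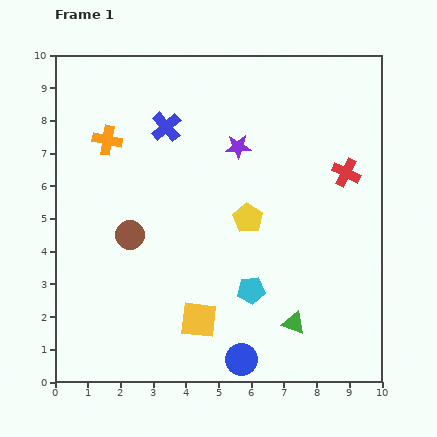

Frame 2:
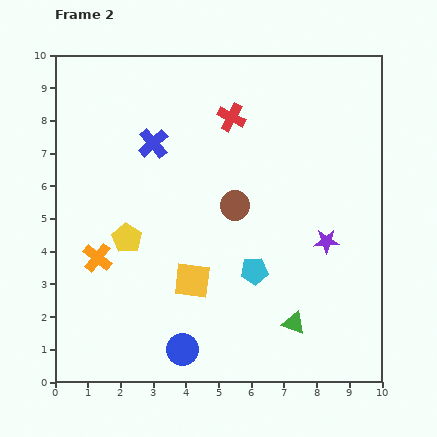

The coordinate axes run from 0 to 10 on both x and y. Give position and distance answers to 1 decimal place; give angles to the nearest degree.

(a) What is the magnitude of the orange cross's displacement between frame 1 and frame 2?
3.6

The orange cross moved from (1.6, 7.4) to (1.3, 3.8), a distance of √(0.3² + 3.6²) ≈ 3.6.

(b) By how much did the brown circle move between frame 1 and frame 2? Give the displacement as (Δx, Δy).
(3.2, 0.9)

The brown circle was at (2.3, 4.5) in frame 1 and (5.5, 5.4) in frame 2.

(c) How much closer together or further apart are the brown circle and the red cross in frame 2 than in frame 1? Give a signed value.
-4.2

Distance in frame 1: 6.9. Distance in frame 2: 2.7.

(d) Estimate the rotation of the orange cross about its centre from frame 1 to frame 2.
28° clockwise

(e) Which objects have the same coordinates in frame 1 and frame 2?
the green triangle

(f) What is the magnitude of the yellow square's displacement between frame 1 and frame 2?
1.2

The yellow square moved from (4.4, 1.9) to (4.2, 3.1), a distance of √(0.2² + 1.2²) ≈ 1.2.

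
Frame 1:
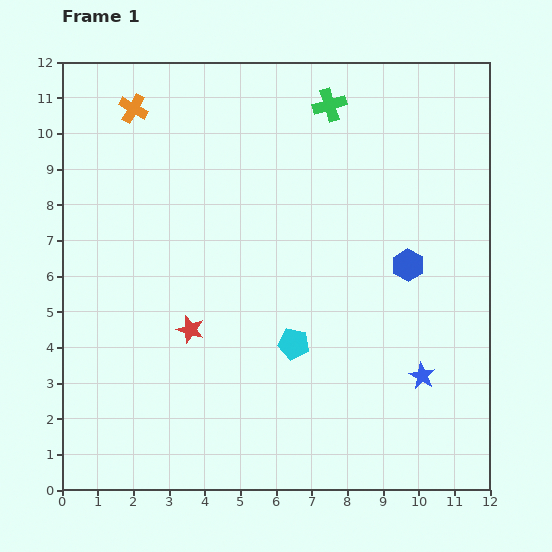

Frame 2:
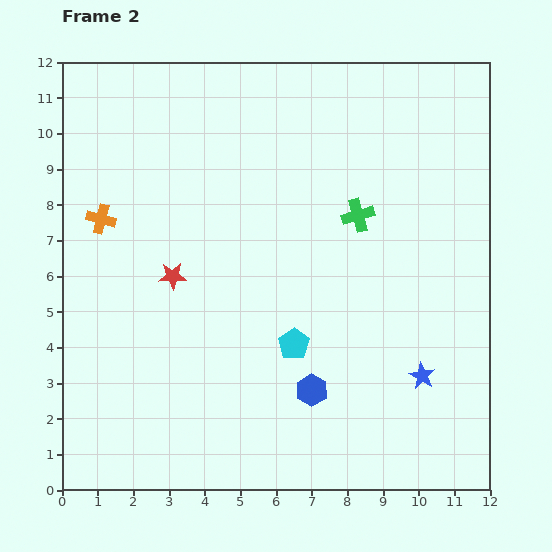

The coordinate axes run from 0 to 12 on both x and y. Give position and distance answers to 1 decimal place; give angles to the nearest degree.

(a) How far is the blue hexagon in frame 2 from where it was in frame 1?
4.4

The blue hexagon moved from (9.7, 6.3) to (7.0, 2.8), a distance of √(2.7² + 3.5²) ≈ 4.4.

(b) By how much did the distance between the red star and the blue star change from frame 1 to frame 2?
+0.9

Distance in frame 1: 6.6. Distance in frame 2: 7.5.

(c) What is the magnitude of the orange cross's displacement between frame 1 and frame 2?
3.2

The orange cross moved from (2.0, 10.7) to (1.1, 7.6), a distance of √(0.9² + 3.1²) ≈ 3.2.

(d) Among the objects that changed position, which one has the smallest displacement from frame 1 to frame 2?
the red star

(moved 1.6)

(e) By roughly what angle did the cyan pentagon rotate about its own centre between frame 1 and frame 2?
26° clockwise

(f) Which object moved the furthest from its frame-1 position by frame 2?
the blue hexagon

(moved 4.4; next 3.2)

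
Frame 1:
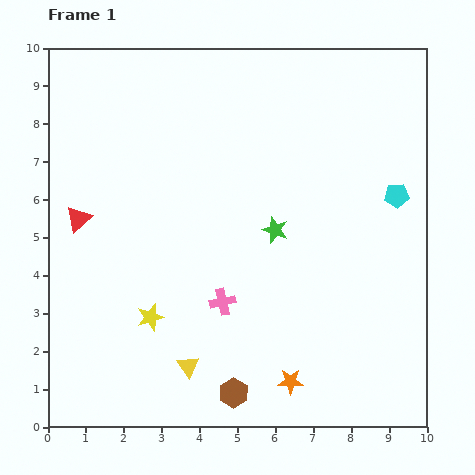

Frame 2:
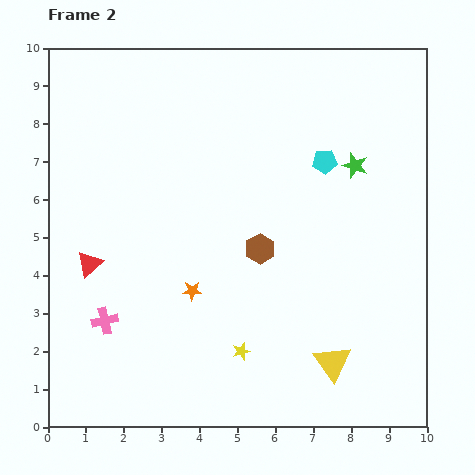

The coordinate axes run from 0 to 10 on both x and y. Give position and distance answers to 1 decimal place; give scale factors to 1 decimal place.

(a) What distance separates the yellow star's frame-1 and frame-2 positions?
2.6

The yellow star moved from (2.7, 2.9) to (5.1, 2.0), a distance of √(2.4² + 0.9²) ≈ 2.6.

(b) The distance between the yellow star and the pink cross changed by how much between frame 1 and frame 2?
+1.8

Distance in frame 1: 1.9. Distance in frame 2: 3.7.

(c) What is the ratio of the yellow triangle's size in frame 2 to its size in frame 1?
1.7×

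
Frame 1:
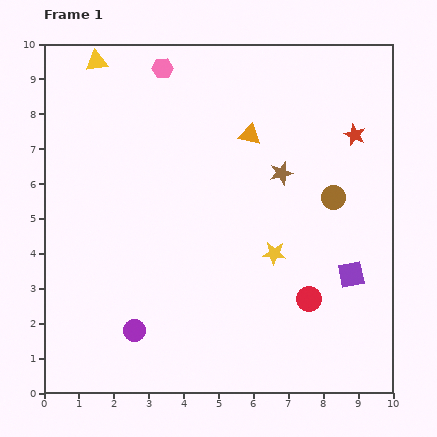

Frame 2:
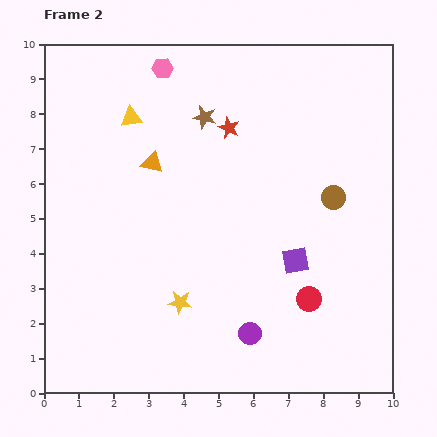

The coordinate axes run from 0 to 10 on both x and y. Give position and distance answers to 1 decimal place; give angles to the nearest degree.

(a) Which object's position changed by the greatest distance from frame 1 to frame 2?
the red star

(moved 3.6; next 3.3)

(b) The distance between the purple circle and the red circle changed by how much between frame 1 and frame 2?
-3.1

Distance in frame 1: 5.1. Distance in frame 2: 2.0.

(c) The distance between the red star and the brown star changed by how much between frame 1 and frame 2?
-1.6

Distance in frame 1: 2.4. Distance in frame 2: 0.8.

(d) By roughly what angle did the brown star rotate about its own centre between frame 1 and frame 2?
28° clockwise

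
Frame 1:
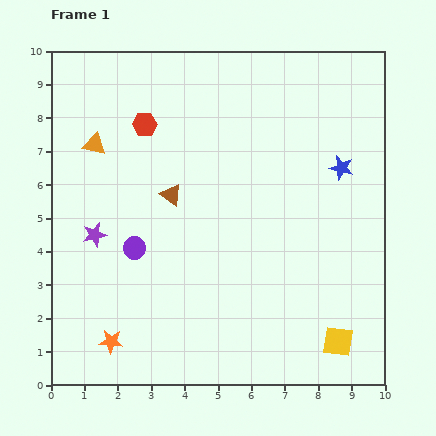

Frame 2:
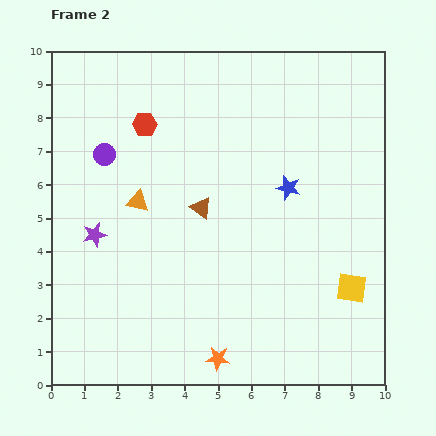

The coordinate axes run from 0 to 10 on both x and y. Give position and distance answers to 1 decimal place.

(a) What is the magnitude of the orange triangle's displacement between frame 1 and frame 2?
2.1

The orange triangle moved from (1.3, 7.2) to (2.6, 5.5), a distance of √(1.3² + 1.7²) ≈ 2.1.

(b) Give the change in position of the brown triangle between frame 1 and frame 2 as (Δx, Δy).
(0.9, -0.4)

The brown triangle was at (3.6, 5.7) in frame 1 and (4.5, 5.3) in frame 2.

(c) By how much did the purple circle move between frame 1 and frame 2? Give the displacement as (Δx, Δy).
(-0.9, 2.8)

The purple circle was at (2.5, 4.1) in frame 1 and (1.6, 6.9) in frame 2.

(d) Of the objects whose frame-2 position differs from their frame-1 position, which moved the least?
the brown triangle

(moved 1.0)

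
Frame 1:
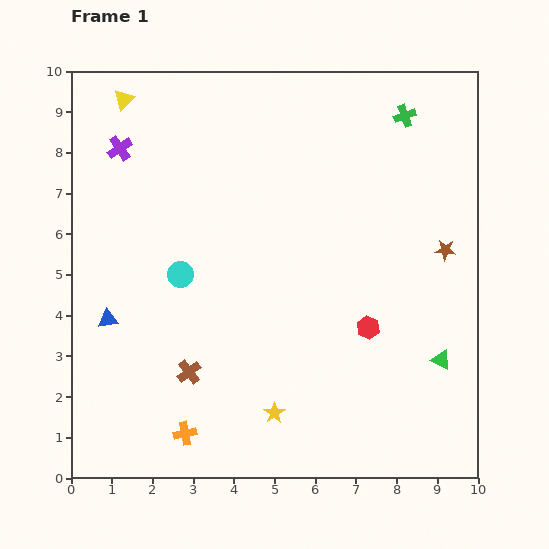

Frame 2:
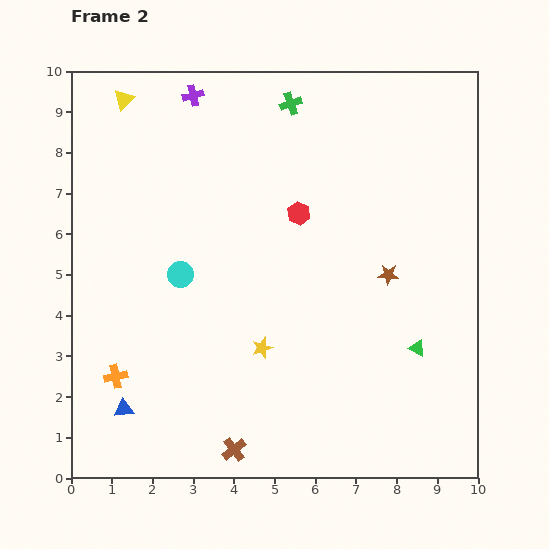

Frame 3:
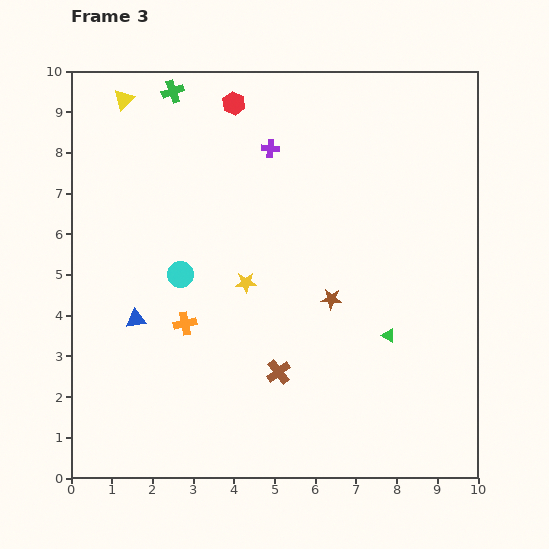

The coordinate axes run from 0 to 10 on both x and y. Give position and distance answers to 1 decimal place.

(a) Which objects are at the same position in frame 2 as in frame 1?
the yellow triangle, the cyan circle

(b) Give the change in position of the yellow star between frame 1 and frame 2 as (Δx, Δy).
(-0.3, 1.6)

The yellow star was at (5.0, 1.6) in frame 1 and (4.7, 3.2) in frame 2.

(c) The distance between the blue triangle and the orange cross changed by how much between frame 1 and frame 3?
-2.2

Distance in frame 1: 3.4. Distance in frame 3: 1.2.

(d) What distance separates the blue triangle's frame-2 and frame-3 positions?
2.2

The blue triangle moved from (1.3, 1.7) to (1.6, 3.9), a distance of √(0.3² + 2.2²) ≈ 2.2.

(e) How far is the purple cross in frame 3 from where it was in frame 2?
2.3

The purple cross moved from (3.0, 9.4) to (4.9, 8.1), a distance of √(1.9² + 1.3²) ≈ 2.3.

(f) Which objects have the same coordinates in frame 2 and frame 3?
the yellow triangle, the cyan circle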